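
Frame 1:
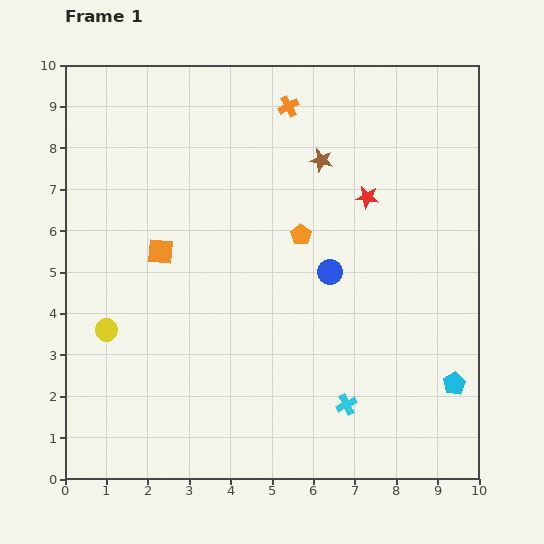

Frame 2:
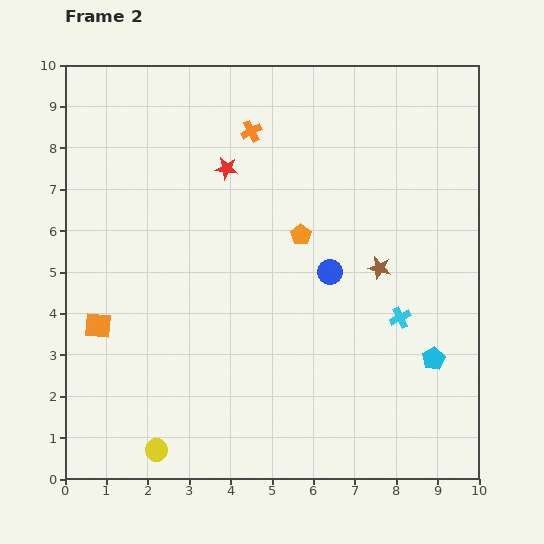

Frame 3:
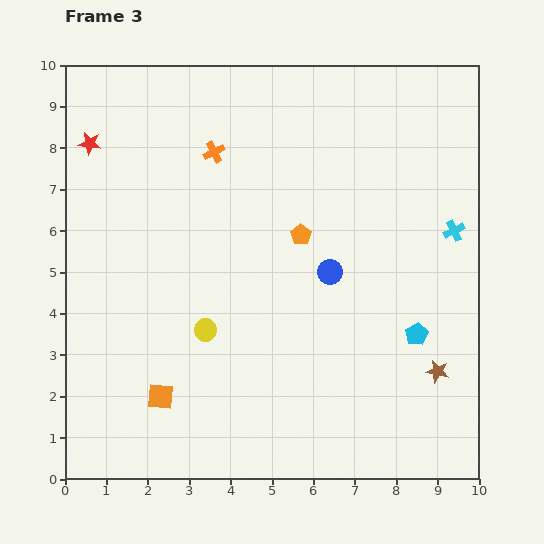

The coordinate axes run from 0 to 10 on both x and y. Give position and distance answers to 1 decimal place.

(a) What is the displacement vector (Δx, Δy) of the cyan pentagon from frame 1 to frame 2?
(-0.5, 0.6)

The cyan pentagon was at (9.4, 2.3) in frame 1 and (8.9, 2.9) in frame 2.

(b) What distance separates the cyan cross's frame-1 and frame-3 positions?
4.9

The cyan cross moved from (6.8, 1.8) to (9.4, 6.0), a distance of √(2.6² + 4.2²) ≈ 4.9.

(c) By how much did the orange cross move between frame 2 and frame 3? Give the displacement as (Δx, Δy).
(-0.9, -0.5)

The orange cross was at (4.5, 8.4) in frame 2 and (3.6, 7.9) in frame 3.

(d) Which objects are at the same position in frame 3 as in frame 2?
the orange pentagon, the blue circle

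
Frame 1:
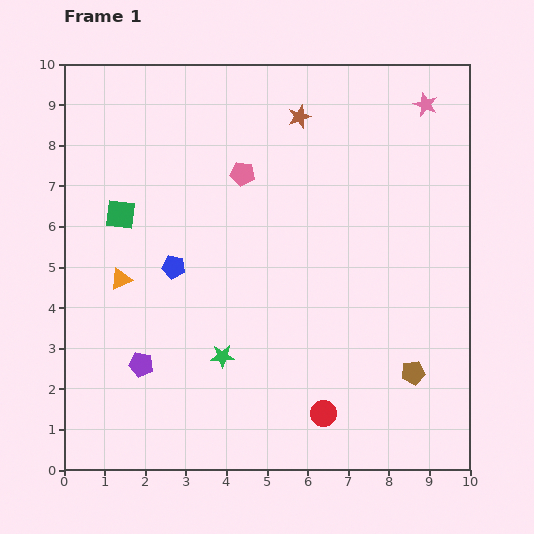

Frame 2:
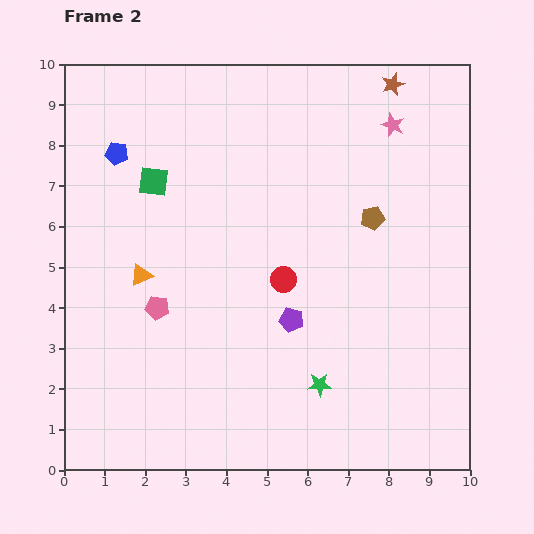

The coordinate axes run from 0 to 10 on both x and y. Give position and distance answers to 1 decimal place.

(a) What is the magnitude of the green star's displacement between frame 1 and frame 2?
2.5

The green star moved from (3.9, 2.8) to (6.3, 2.1), a distance of √(2.4² + 0.7²) ≈ 2.5.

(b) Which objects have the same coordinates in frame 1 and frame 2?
none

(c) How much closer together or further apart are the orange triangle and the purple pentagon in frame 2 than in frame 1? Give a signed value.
+1.7

Distance in frame 1: 2.2. Distance in frame 2: 3.9.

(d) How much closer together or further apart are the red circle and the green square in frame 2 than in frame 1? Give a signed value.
-3.0

Distance in frame 1: 7.0. Distance in frame 2: 4.0.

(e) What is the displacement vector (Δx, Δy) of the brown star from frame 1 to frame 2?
(2.3, 0.8)

The brown star was at (5.8, 8.7) in frame 1 and (8.1, 9.5) in frame 2.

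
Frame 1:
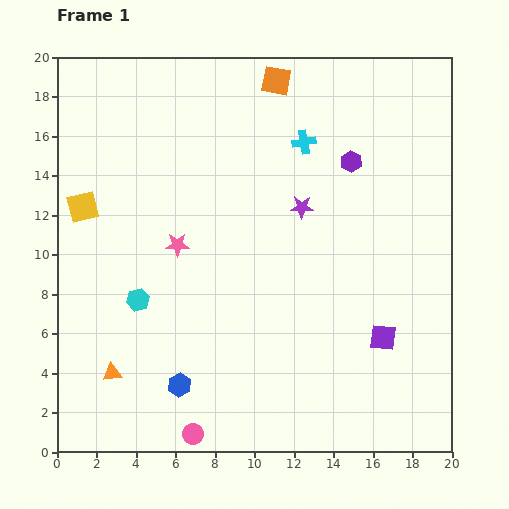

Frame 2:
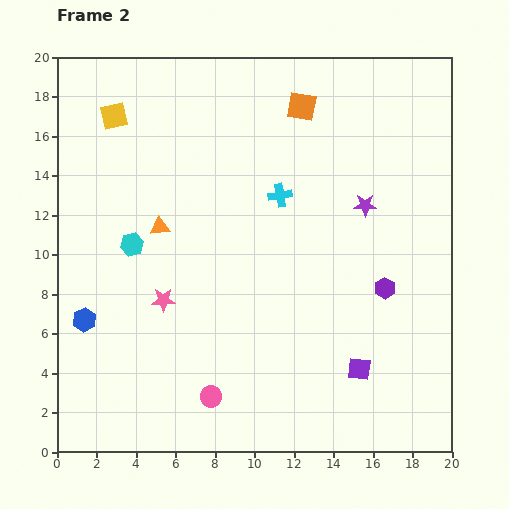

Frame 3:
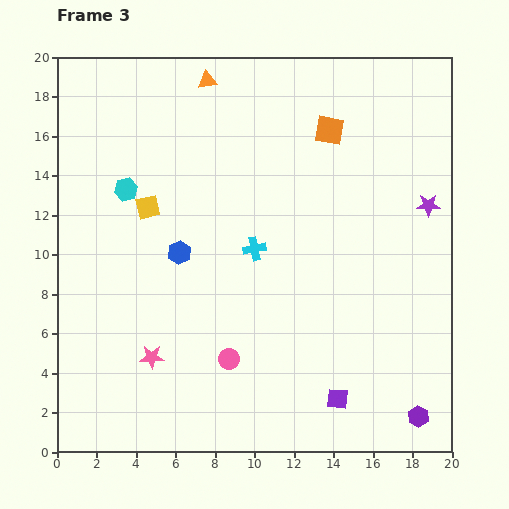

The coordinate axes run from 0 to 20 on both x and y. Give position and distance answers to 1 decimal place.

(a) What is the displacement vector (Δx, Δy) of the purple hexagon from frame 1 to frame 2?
(1.7, -6.4)

The purple hexagon was at (14.9, 14.7) in frame 1 and (16.6, 8.3) in frame 2.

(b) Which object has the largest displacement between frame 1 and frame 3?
the orange triangle

(moved 15.6; next 13.3)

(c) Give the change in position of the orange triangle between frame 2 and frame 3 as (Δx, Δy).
(2.4, 7.4)

The orange triangle was at (5.2, 11.4) in frame 2 and (7.6, 18.8) in frame 3.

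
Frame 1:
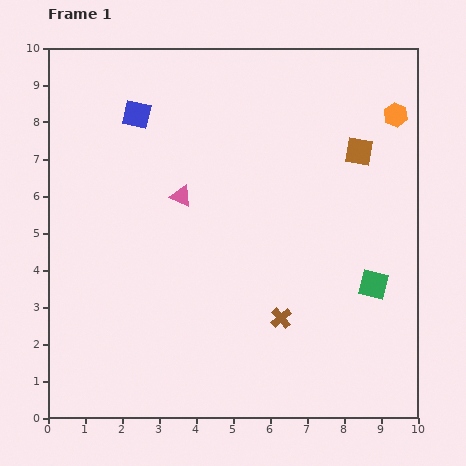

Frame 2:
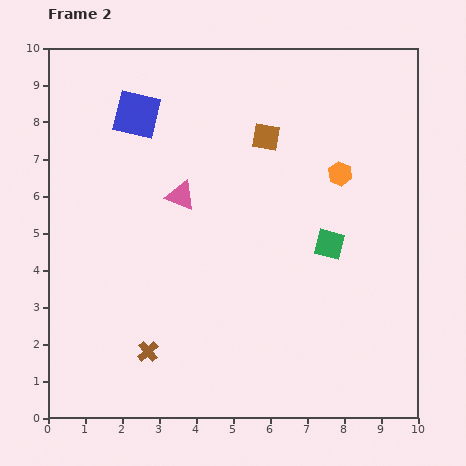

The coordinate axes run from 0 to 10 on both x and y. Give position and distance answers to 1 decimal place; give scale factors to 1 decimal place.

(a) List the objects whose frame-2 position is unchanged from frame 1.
the pink triangle, the blue square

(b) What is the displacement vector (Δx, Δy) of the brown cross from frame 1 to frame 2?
(-3.6, -0.9)

The brown cross was at (6.3, 2.7) in frame 1 and (2.7, 1.8) in frame 2.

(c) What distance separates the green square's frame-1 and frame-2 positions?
1.6

The green square moved from (8.8, 3.6) to (7.6, 4.7), a distance of √(1.2² + 1.1²) ≈ 1.6.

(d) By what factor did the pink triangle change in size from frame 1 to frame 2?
1.4×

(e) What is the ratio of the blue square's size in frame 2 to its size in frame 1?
1.7×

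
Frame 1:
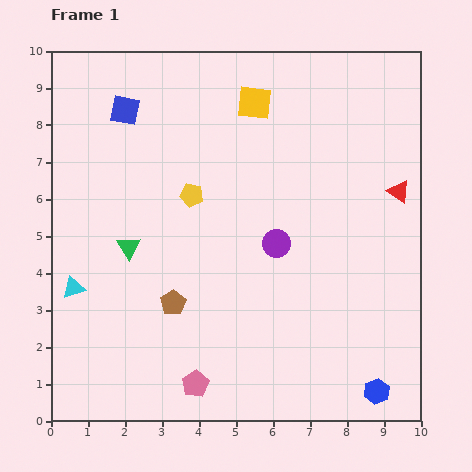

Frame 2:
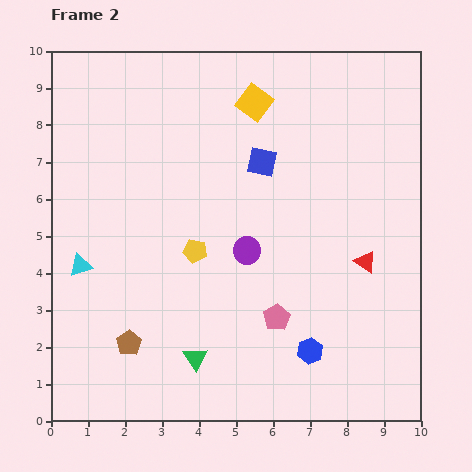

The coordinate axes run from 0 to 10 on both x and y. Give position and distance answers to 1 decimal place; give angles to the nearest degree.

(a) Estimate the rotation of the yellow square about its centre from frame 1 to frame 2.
30° clockwise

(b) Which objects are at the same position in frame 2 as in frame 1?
the yellow square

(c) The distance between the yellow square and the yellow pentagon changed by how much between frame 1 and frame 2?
+1.3

Distance in frame 1: 3.0. Distance in frame 2: 4.3.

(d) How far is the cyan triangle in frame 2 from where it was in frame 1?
0.6

The cyan triangle moved from (0.6, 3.6) to (0.8, 4.2), a distance of √(0.2² + 0.6²) ≈ 0.6.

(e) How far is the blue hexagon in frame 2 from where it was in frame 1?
2.1

The blue hexagon moved from (8.8, 0.8) to (7.0, 1.9), a distance of √(1.8² + 1.1²) ≈ 2.1.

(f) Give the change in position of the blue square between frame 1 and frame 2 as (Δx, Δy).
(3.7, -1.4)

The blue square was at (2.0, 8.4) in frame 1 and (5.7, 7.0) in frame 2.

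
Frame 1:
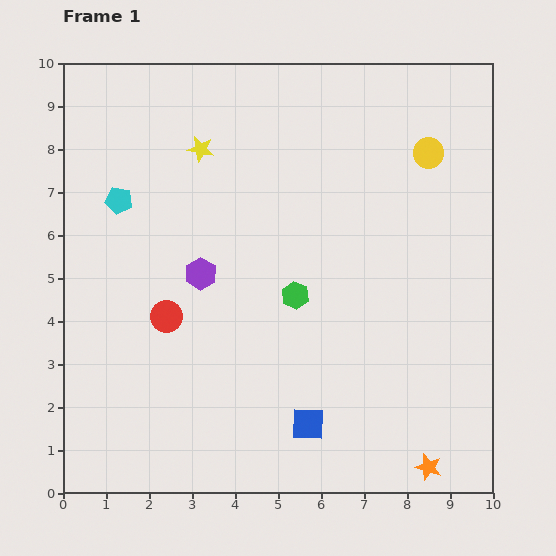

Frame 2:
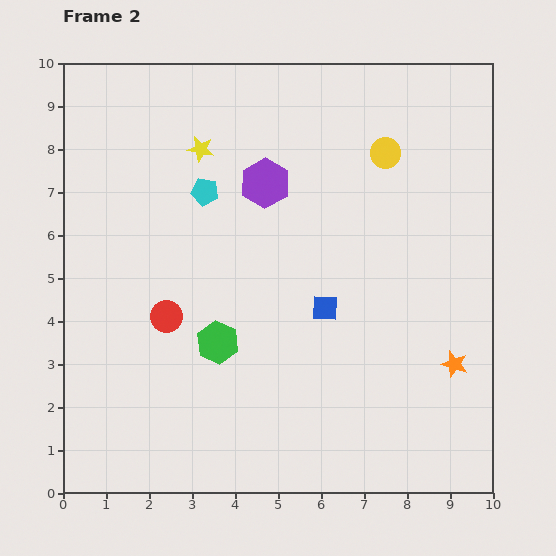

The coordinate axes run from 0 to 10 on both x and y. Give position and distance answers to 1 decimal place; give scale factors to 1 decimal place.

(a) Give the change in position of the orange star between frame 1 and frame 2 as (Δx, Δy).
(0.6, 2.4)

The orange star was at (8.5, 0.6) in frame 1 and (9.1, 3.0) in frame 2.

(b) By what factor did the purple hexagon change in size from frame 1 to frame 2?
1.5×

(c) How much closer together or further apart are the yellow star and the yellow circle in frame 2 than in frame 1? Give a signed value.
-1.0

Distance in frame 1: 5.3. Distance in frame 2: 4.3.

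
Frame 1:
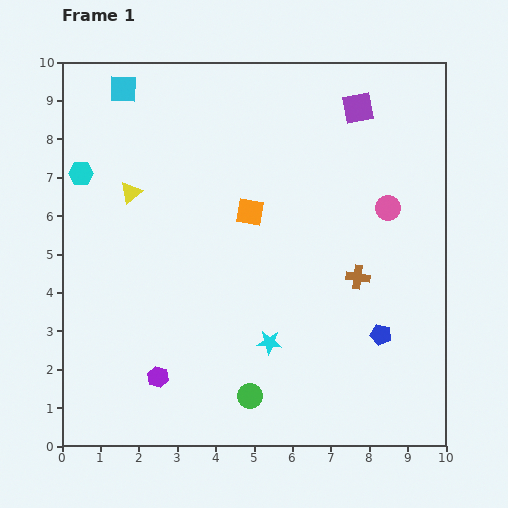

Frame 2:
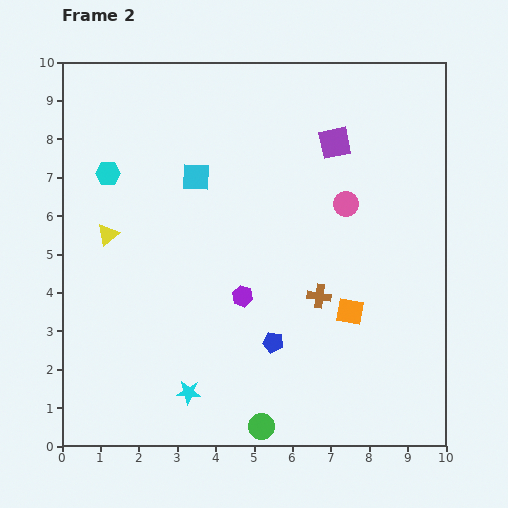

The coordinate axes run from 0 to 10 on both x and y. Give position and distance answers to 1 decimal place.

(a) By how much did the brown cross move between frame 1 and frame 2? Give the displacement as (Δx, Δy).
(-1.0, -0.5)

The brown cross was at (7.7, 4.4) in frame 1 and (6.7, 3.9) in frame 2.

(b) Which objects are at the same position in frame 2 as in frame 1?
none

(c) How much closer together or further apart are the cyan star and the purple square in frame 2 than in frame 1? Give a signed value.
+1.0

Distance in frame 1: 6.5. Distance in frame 2: 7.5.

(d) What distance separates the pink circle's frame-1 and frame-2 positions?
1.1

The pink circle moved from (8.5, 6.2) to (7.4, 6.3), a distance of √(1.1² + 0.1²) ≈ 1.1.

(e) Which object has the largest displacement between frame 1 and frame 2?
the orange square

(moved 3.7; next 3.0)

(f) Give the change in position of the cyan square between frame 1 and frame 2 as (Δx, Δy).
(1.9, -2.3)

The cyan square was at (1.6, 9.3) in frame 1 and (3.5, 7.0) in frame 2.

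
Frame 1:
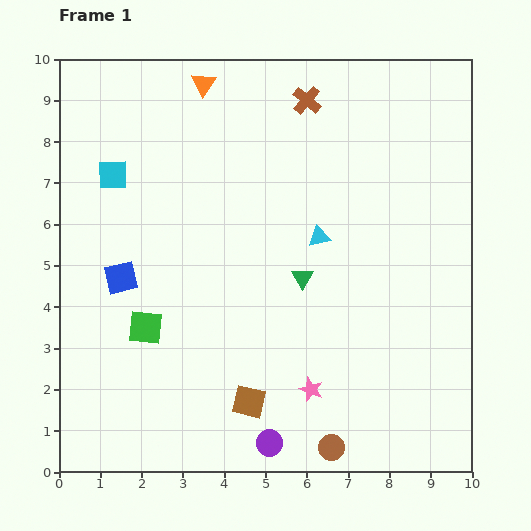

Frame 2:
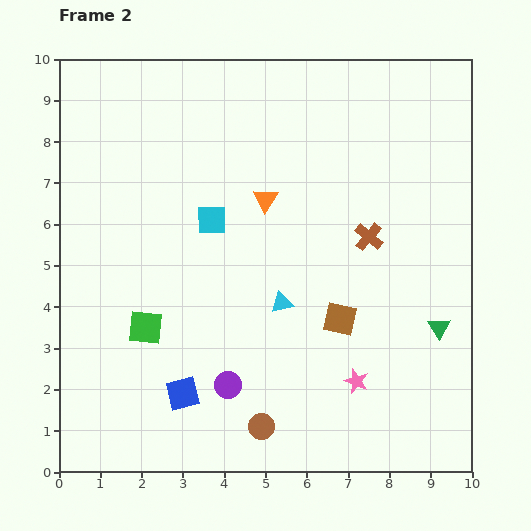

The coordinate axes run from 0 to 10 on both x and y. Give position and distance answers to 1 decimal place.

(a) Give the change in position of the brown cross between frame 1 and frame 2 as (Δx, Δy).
(1.5, -3.3)

The brown cross was at (6.0, 9.0) in frame 1 and (7.5, 5.7) in frame 2.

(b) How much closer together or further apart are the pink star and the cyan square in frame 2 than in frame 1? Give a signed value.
-1.9

Distance in frame 1: 7.1. Distance in frame 2: 5.2.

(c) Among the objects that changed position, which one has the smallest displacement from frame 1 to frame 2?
the pink star

(moved 1.1)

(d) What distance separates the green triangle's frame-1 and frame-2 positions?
3.5

The green triangle moved from (5.9, 4.7) to (9.2, 3.5), a distance of √(3.3² + 1.2²) ≈ 3.5.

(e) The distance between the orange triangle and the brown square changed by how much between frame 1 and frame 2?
-4.4

Distance in frame 1: 7.8. Distance in frame 2: 3.4.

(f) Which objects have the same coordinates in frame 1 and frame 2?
the green square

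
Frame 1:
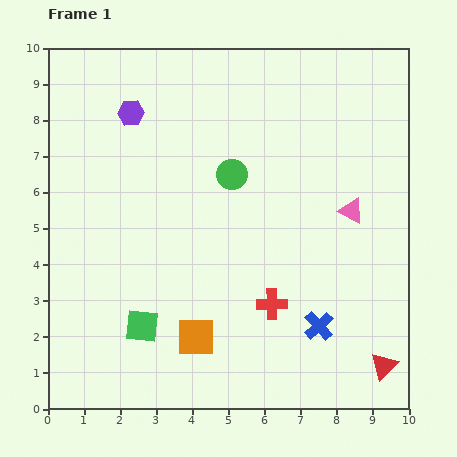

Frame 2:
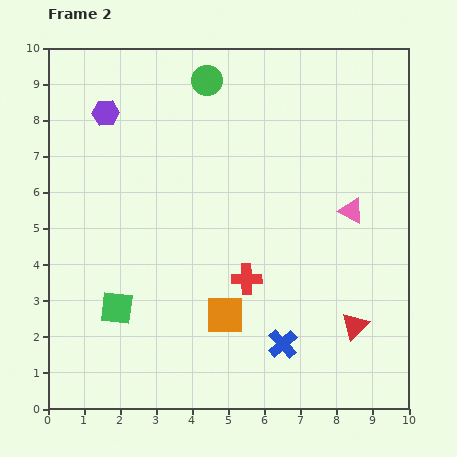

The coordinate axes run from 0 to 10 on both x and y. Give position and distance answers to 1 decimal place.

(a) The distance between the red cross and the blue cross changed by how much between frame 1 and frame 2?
+0.7

Distance in frame 1: 1.4. Distance in frame 2: 2.1.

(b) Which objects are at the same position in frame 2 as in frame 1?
the pink triangle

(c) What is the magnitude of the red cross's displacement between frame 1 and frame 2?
1.0

The red cross moved from (6.2, 2.9) to (5.5, 3.6), a distance of √(0.7² + 0.7²) ≈ 1.0.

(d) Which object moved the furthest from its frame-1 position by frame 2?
the green circle

(moved 2.7; next 1.4)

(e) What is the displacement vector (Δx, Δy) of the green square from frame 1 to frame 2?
(-0.7, 0.5)

The green square was at (2.6, 2.3) in frame 1 and (1.9, 2.8) in frame 2.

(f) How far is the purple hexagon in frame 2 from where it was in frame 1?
0.7

The purple hexagon moved from (2.3, 8.2) to (1.6, 8.2), a distance of √(0.7² + 0.0²) ≈ 0.7.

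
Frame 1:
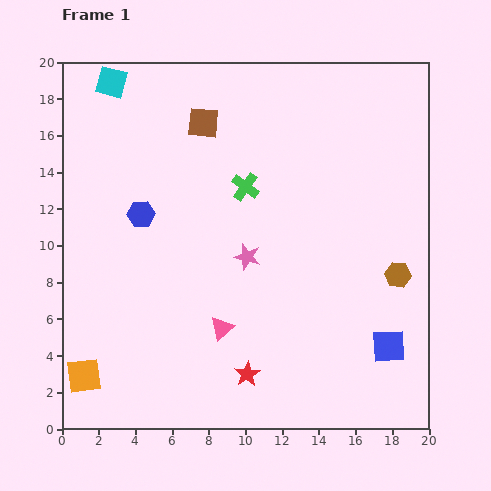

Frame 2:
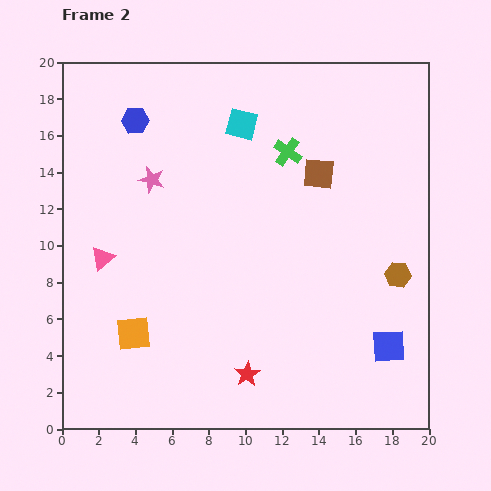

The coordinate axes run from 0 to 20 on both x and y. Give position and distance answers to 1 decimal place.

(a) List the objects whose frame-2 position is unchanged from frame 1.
the red star, the blue square, the brown hexagon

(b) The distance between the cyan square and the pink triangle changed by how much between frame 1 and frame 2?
-4.2

Distance in frame 1: 14.7. Distance in frame 2: 10.5.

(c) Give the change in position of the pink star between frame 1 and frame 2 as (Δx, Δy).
(-5.2, 4.2)

The pink star was at (10.1, 9.4) in frame 1 and (4.9, 13.6) in frame 2.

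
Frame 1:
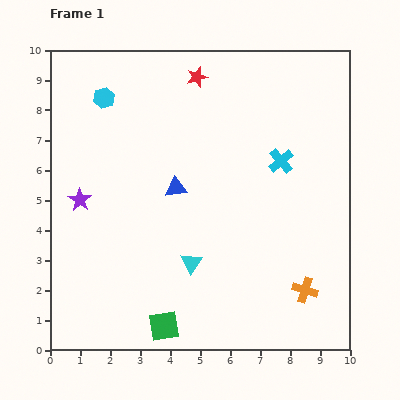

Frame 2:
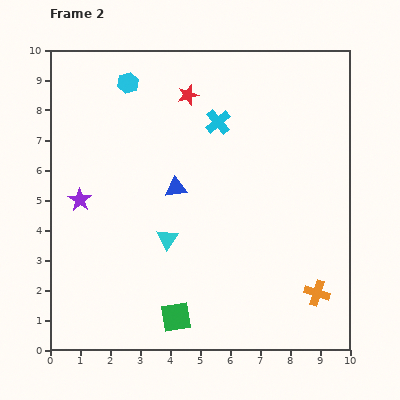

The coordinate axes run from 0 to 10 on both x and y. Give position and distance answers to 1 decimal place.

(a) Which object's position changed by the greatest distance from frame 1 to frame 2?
the cyan cross

(moved 2.5; next 1.1)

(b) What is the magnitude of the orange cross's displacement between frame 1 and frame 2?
0.4

The orange cross moved from (8.5, 2.0) to (8.9, 1.9), a distance of √(0.4² + 0.1²) ≈ 0.4.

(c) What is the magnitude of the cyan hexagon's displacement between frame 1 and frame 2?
0.9

The cyan hexagon moved from (1.8, 8.4) to (2.6, 8.9), a distance of √(0.8² + 0.5²) ≈ 0.9.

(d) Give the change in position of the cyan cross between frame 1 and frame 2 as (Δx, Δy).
(-2.1, 1.3)

The cyan cross was at (7.7, 6.3) in frame 1 and (5.6, 7.6) in frame 2.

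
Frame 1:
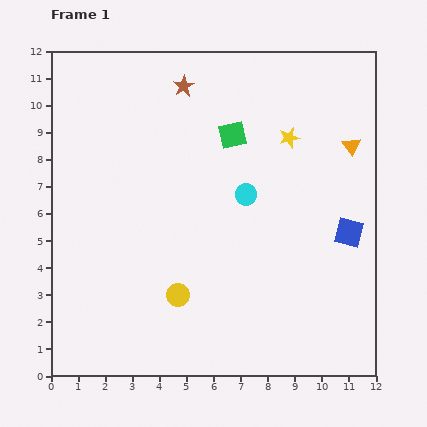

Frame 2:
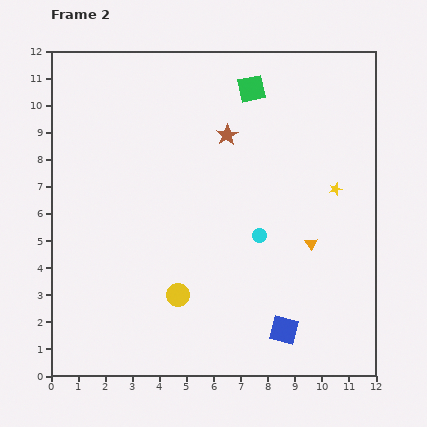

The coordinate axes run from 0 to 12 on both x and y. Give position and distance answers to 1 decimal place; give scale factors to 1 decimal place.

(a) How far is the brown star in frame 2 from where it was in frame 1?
2.4

The brown star moved from (4.9, 10.7) to (6.5, 8.9), a distance of √(1.6² + 1.8²) ≈ 2.4.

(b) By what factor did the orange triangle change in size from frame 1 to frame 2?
0.7×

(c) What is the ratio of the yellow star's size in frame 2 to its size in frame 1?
0.6×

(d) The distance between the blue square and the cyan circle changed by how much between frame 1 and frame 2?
-0.4

Distance in frame 1: 4.0. Distance in frame 2: 3.6.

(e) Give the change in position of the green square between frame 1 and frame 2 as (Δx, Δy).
(0.7, 1.7)

The green square was at (6.7, 8.9) in frame 1 and (7.4, 10.6) in frame 2.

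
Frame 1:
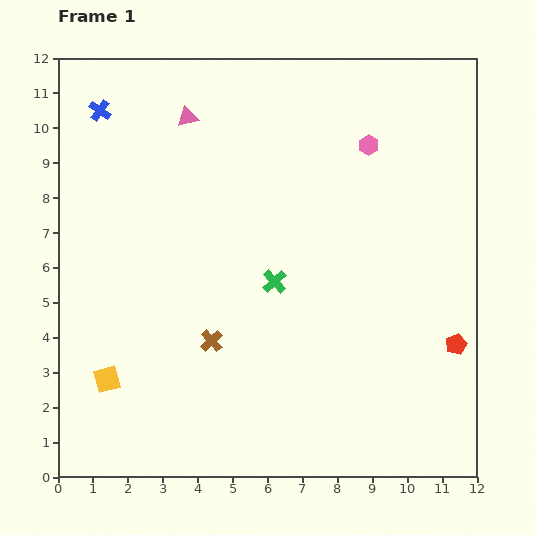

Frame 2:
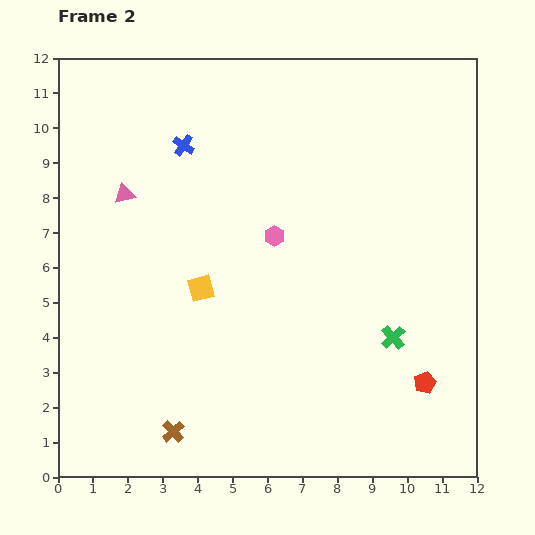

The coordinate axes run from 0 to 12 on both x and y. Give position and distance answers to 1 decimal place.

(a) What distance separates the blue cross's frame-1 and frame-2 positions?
2.6

The blue cross moved from (1.2, 10.5) to (3.6, 9.5), a distance of √(2.4² + 1.0²) ≈ 2.6.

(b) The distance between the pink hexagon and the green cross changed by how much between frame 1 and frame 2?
-0.2

Distance in frame 1: 4.7. Distance in frame 2: 4.5.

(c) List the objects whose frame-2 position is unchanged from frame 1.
none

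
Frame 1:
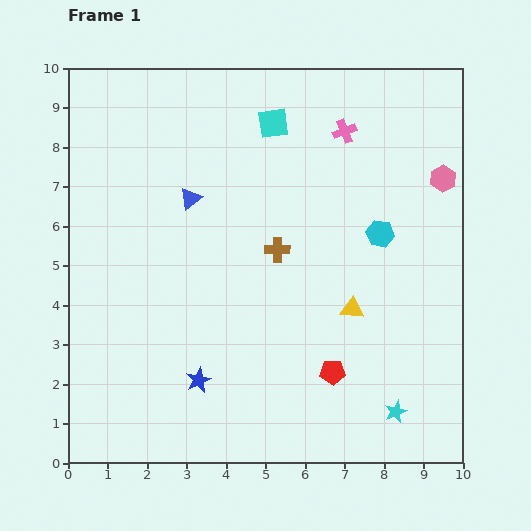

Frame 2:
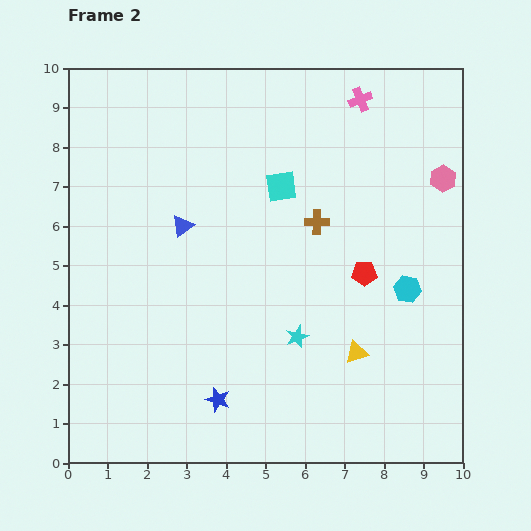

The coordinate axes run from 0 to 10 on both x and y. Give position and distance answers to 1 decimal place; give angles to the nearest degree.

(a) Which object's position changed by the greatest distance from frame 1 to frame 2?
the cyan star

(moved 3.1; next 2.6)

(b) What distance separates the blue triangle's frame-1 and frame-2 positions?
0.7

The blue triangle moved from (3.1, 6.7) to (2.9, 6.0), a distance of √(0.2² + 0.7²) ≈ 0.7.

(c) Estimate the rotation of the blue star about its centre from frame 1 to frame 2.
29° counter-clockwise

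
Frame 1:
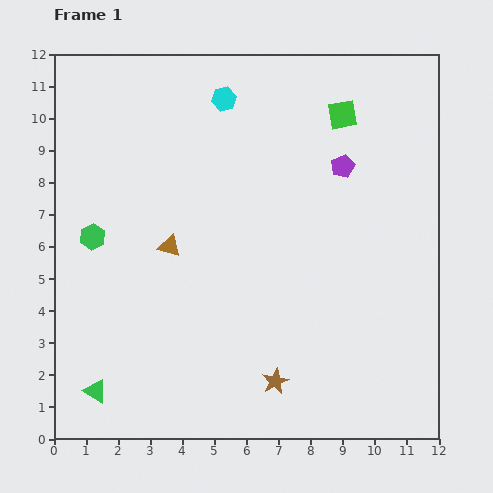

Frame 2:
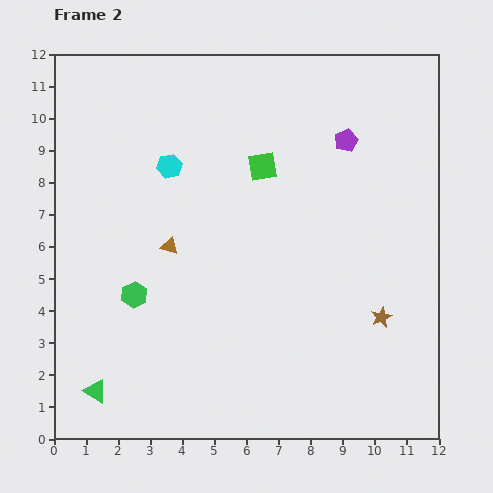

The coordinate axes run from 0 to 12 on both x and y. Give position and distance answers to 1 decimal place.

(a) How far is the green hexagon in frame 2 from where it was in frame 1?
2.2

The green hexagon moved from (1.2, 6.3) to (2.5, 4.5), a distance of √(1.3² + 1.8²) ≈ 2.2.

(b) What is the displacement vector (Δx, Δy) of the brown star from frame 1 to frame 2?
(3.3, 2.0)

The brown star was at (6.9, 1.8) in frame 1 and (10.2, 3.8) in frame 2.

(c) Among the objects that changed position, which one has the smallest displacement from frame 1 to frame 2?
the purple pentagon

(moved 0.8)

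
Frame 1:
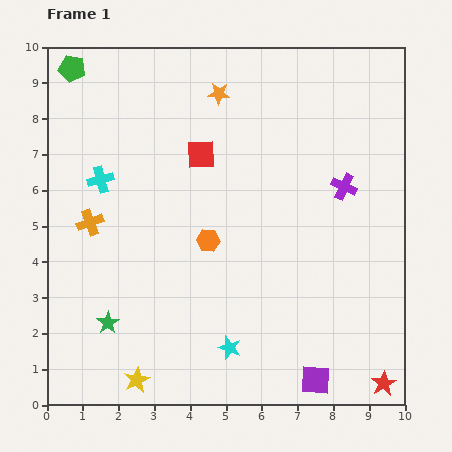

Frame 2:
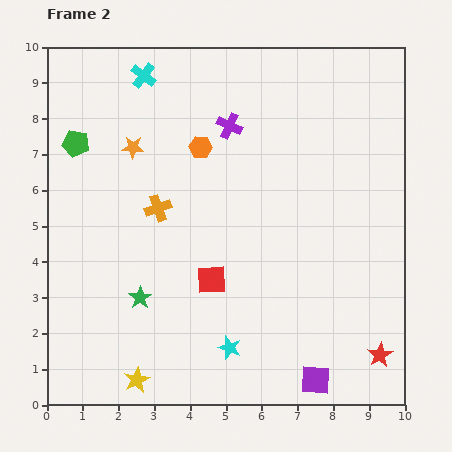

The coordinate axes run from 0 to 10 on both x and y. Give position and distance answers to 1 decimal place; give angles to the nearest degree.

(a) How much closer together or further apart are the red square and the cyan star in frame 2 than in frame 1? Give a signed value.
-3.5

Distance in frame 1: 5.5. Distance in frame 2: 2.0.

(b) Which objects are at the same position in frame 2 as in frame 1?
the cyan star, the purple square, the yellow star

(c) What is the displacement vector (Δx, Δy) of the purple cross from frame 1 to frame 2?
(-3.2, 1.7)

The purple cross was at (8.3, 6.1) in frame 1 and (5.1, 7.8) in frame 2.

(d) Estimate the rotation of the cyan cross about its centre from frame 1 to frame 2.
38° counter-clockwise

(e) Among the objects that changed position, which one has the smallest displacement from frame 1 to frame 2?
the red star

(moved 0.8)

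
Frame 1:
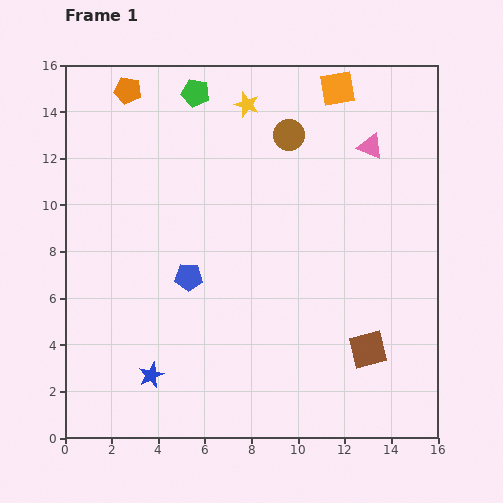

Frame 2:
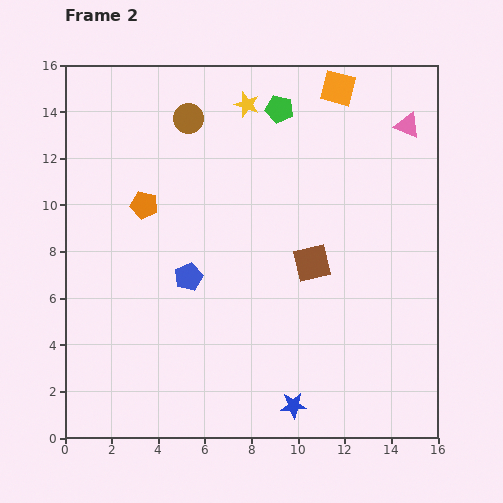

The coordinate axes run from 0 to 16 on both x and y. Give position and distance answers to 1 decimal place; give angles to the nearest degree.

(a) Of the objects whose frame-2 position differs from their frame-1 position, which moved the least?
the pink triangle

(moved 1.8)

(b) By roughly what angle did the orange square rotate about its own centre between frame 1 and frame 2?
23° clockwise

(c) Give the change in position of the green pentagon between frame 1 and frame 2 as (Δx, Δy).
(3.6, -0.7)

The green pentagon was at (5.6, 14.8) in frame 1 and (9.2, 14.1) in frame 2.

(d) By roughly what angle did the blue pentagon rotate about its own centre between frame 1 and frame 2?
26° counter-clockwise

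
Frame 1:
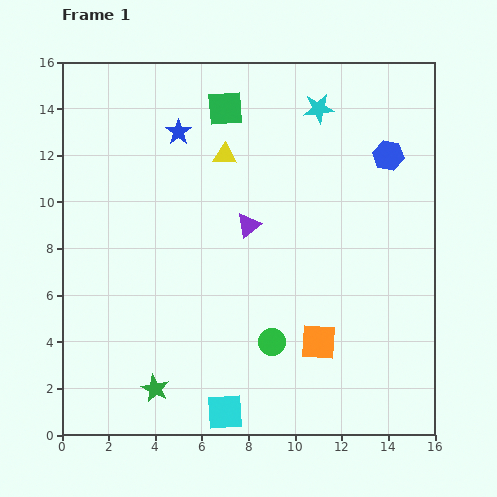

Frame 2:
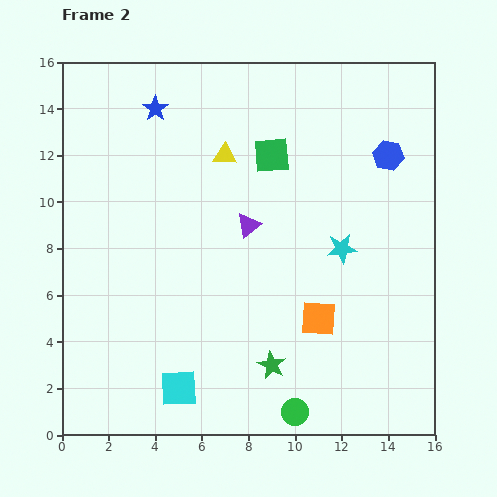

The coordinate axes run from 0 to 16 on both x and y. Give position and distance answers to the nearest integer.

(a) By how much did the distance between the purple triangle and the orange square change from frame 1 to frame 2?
-1

Distance in frame 1: 6. Distance in frame 2: 5.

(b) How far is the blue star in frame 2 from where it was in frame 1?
1

The blue star moved from (5, 13) to (4, 14), a distance of √(1² + 1²) ≈ 1.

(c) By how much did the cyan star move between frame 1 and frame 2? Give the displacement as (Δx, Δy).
(1, -6)

The cyan star was at (11, 14) in frame 1 and (12, 8) in frame 2.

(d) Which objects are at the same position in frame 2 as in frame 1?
the yellow triangle, the purple triangle, the blue hexagon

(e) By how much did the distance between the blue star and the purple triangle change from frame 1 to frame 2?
+1

Distance in frame 1: 5. Distance in frame 2: 6.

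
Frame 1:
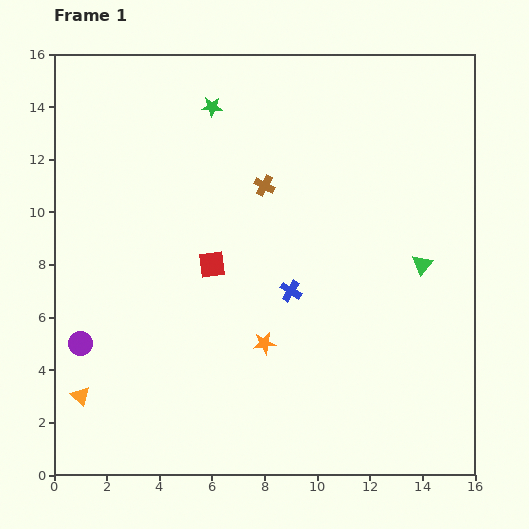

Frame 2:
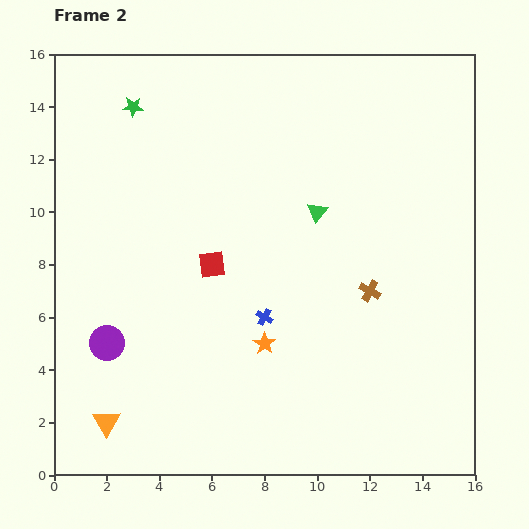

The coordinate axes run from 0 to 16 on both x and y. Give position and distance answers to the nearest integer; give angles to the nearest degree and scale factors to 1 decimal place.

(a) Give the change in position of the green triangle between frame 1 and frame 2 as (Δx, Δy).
(-4, 2)

The green triangle was at (14, 8) in frame 1 and (10, 10) in frame 2.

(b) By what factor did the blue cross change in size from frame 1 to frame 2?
0.8×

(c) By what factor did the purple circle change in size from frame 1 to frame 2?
1.5×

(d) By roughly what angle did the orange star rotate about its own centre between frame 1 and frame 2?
29° counter-clockwise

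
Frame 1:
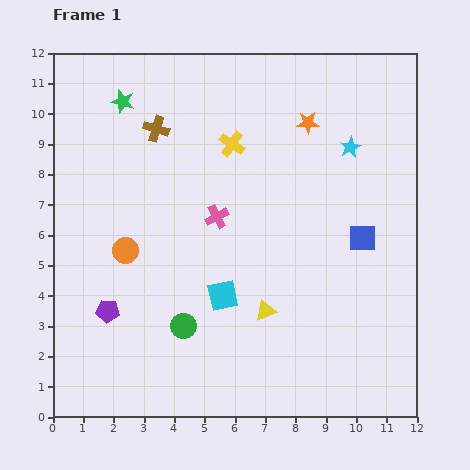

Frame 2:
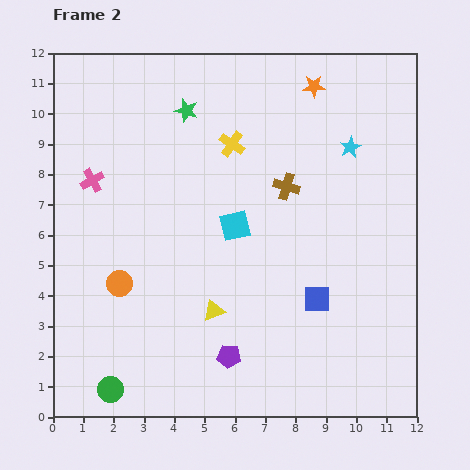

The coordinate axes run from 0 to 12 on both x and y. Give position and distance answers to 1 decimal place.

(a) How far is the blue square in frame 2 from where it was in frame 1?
2.5

The blue square moved from (10.2, 5.9) to (8.7, 3.9), a distance of √(1.5² + 2.0²) ≈ 2.5.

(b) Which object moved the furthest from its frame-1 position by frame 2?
the brown cross

(moved 4.7; next 4.3)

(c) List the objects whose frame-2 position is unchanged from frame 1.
the cyan star, the yellow cross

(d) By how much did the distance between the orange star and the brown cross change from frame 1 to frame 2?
-1.6

Distance in frame 1: 5.0. Distance in frame 2: 3.4.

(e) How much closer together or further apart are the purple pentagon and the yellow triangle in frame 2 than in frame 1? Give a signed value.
-3.6

Distance in frame 1: 5.2. Distance in frame 2: 1.6.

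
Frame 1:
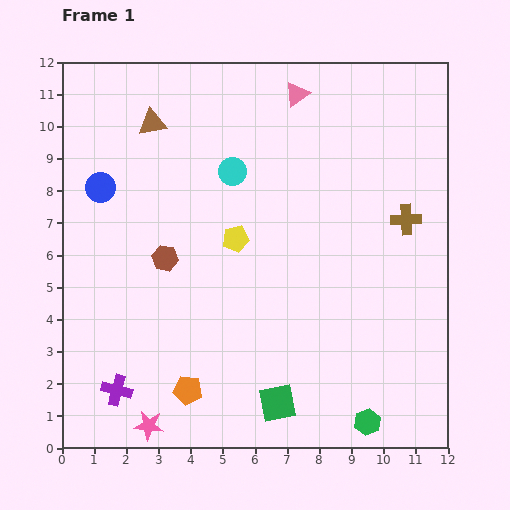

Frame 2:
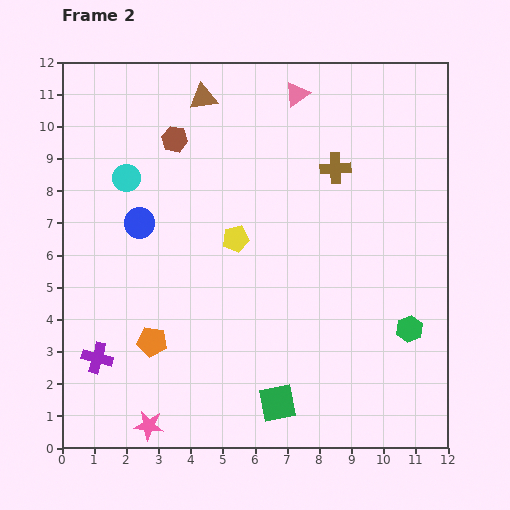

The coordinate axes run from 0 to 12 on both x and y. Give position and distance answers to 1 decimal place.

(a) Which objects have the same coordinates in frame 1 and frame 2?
the pink star, the yellow pentagon, the pink triangle, the green square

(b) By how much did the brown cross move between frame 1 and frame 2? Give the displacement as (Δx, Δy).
(-2.2, 1.6)

The brown cross was at (10.7, 7.1) in frame 1 and (8.5, 8.7) in frame 2.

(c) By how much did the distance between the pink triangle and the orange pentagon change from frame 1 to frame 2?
-0.9

Distance in frame 1: 9.8. Distance in frame 2: 8.9.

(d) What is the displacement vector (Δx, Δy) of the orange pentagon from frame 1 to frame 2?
(-1.1, 1.5)

The orange pentagon was at (3.9, 1.8) in frame 1 and (2.8, 3.3) in frame 2.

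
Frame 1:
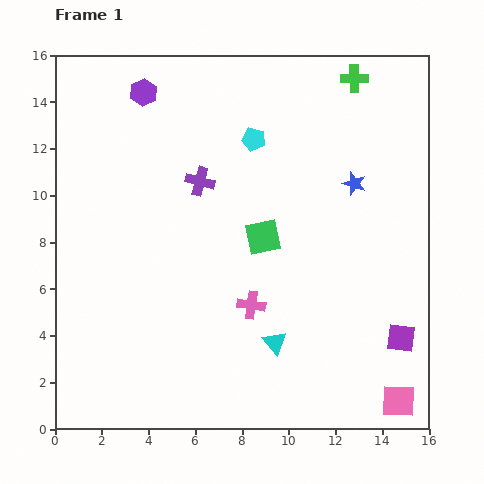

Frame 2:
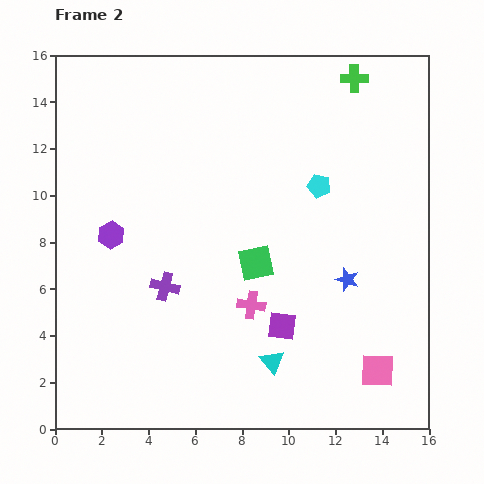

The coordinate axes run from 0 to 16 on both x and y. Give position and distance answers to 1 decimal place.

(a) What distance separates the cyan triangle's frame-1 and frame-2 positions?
0.8

The cyan triangle moved from (9.4, 3.7) to (9.3, 2.9), a distance of √(0.1² + 0.8²) ≈ 0.8.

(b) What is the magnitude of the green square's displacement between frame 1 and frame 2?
1.1

The green square moved from (8.9, 8.2) to (8.6, 7.1), a distance of √(0.3² + 1.1²) ≈ 1.1.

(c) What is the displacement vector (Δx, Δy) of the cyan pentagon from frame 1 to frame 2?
(2.8, -2.0)

The cyan pentagon was at (8.5, 12.4) in frame 1 and (11.3, 10.4) in frame 2.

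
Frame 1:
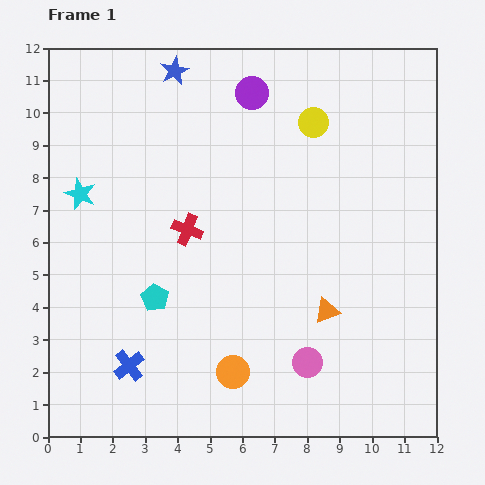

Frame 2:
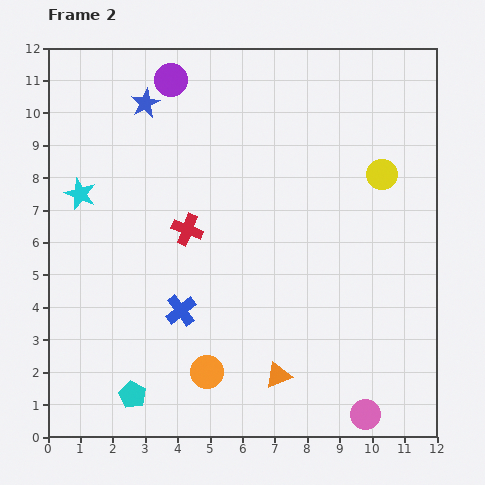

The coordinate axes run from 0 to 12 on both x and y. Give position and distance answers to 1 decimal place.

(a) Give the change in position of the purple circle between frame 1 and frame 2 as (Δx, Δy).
(-2.5, 0.4)

The purple circle was at (6.3, 10.6) in frame 1 and (3.8, 11.0) in frame 2.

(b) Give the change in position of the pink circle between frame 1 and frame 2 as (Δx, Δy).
(1.8, -1.6)

The pink circle was at (8.0, 2.3) in frame 1 and (9.8, 0.7) in frame 2.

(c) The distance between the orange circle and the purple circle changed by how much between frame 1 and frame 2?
+0.5

Distance in frame 1: 8.6. Distance in frame 2: 9.1.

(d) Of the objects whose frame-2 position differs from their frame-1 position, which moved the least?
the orange circle

(moved 0.8)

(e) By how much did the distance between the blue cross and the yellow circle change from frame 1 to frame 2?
-1.9

Distance in frame 1: 9.4. Distance in frame 2: 7.5.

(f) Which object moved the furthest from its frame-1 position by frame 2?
the cyan pentagon

(moved 3.1; next 2.6)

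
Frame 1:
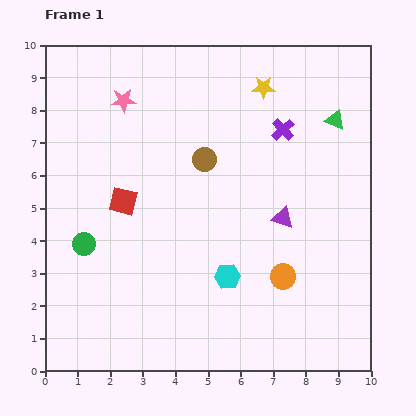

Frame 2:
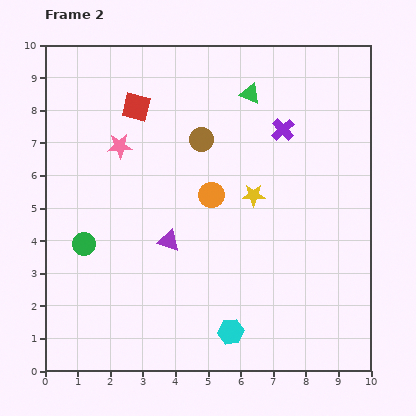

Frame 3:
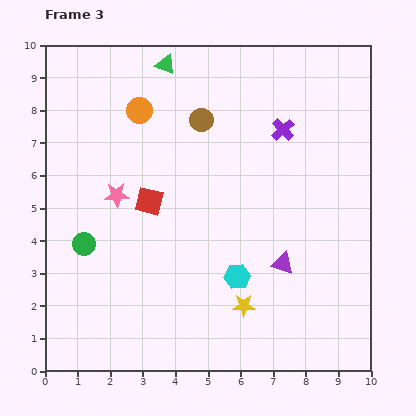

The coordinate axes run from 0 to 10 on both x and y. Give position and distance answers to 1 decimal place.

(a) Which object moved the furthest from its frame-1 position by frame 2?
the purple triangle

(moved 3.6; next 3.3)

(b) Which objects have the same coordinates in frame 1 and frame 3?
the purple cross, the green circle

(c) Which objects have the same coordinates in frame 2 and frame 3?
the purple cross, the green circle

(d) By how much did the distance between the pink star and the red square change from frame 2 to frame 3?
-0.3

Distance in frame 2: 1.3. Distance in frame 3: 1.0.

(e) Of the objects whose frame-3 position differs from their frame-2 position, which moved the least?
the brown circle

(moved 0.6)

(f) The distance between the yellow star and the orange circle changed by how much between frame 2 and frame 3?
+5.5

Distance in frame 2: 1.3. Distance in frame 3: 6.8.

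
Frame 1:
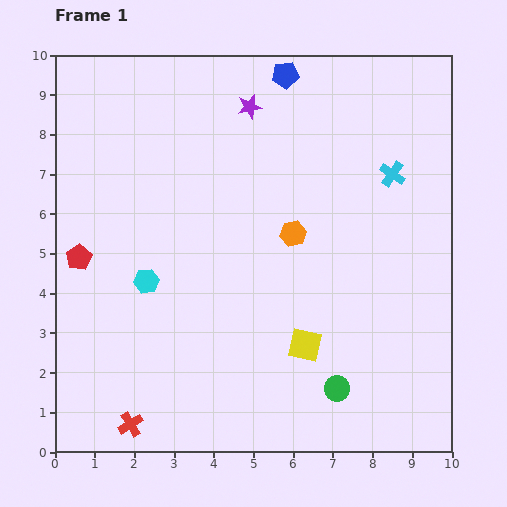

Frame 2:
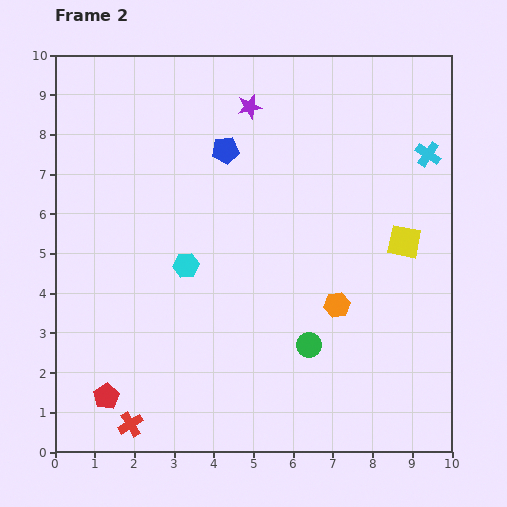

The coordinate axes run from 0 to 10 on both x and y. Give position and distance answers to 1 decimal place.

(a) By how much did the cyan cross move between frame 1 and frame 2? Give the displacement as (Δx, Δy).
(0.9, 0.5)

The cyan cross was at (8.5, 7.0) in frame 1 and (9.4, 7.5) in frame 2.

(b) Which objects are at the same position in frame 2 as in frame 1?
the purple star, the red cross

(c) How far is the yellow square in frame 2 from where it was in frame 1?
3.6

The yellow square moved from (6.3, 2.7) to (8.8, 5.3), a distance of √(2.5² + 2.6²) ≈ 3.6.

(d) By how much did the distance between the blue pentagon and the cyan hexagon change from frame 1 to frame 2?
-3.2

Distance in frame 1: 6.3. Distance in frame 2: 3.1.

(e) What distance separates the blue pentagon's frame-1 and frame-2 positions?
2.4

The blue pentagon moved from (5.8, 9.5) to (4.3, 7.6), a distance of √(1.5² + 1.9²) ≈ 2.4.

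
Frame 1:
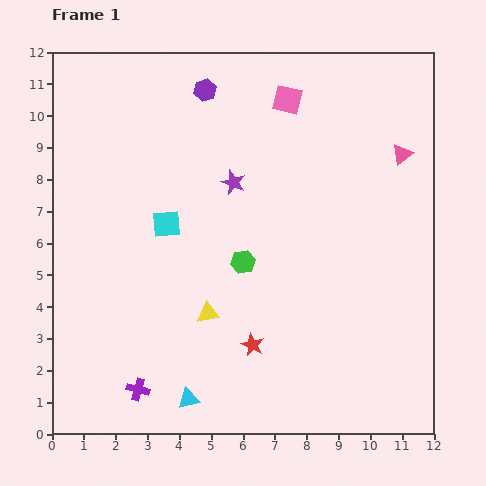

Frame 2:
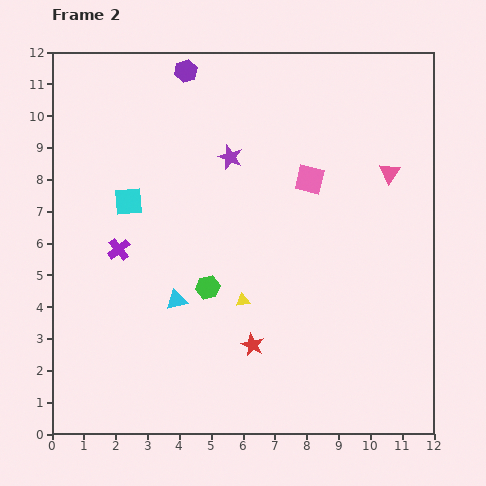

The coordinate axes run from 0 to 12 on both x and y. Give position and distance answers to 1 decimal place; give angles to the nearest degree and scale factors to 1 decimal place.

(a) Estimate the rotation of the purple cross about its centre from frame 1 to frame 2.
36° clockwise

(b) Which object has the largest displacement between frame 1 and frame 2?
the purple cross

(moved 4.4; next 3.1)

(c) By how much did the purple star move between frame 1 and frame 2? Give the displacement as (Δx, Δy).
(-0.1, 0.8)

The purple star was at (5.7, 7.9) in frame 1 and (5.6, 8.7) in frame 2.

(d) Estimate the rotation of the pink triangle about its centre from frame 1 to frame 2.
17° counter-clockwise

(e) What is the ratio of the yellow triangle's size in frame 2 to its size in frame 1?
0.6×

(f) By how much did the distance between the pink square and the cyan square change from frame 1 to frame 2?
+0.3

Distance in frame 1: 5.4. Distance in frame 2: 5.7.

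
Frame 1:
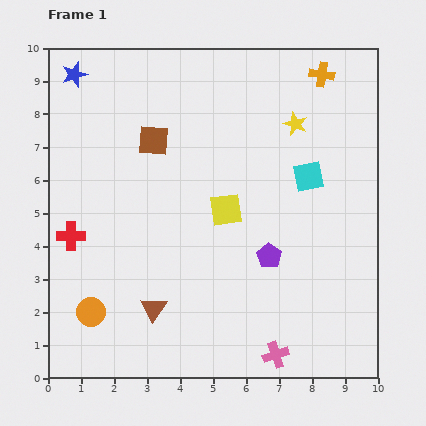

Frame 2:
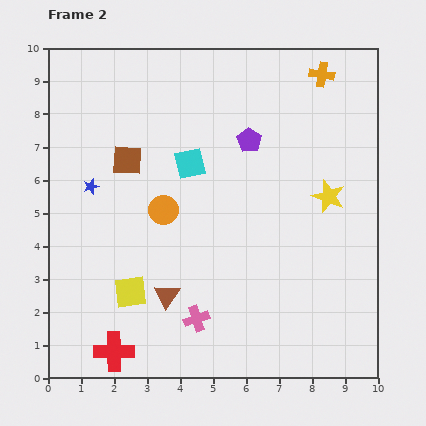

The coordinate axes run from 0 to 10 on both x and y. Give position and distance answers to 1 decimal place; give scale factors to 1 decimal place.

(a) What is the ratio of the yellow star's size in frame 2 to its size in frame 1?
1.4×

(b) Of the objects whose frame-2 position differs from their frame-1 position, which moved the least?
the brown triangle

(moved 0.6)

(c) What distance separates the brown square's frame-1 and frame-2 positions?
1.0

The brown square moved from (3.2, 7.2) to (2.4, 6.6), a distance of √(0.8² + 0.6²) ≈ 1.0.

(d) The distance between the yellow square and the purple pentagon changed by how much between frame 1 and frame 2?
+3.9

Distance in frame 1: 1.9. Distance in frame 2: 5.8.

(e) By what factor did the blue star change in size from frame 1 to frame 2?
0.6×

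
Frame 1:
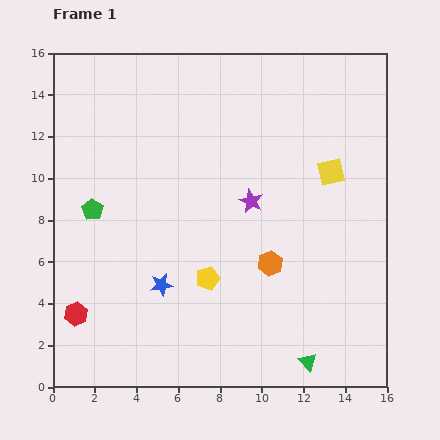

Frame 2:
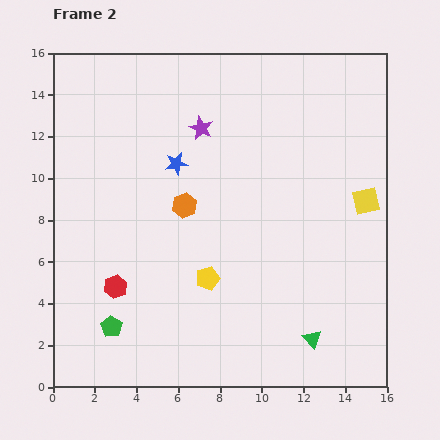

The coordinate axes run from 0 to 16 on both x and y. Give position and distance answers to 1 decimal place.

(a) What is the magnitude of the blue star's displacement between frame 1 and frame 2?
5.8

The blue star moved from (5.2, 4.9) to (5.9, 10.7), a distance of √(0.7² + 5.8²) ≈ 5.8.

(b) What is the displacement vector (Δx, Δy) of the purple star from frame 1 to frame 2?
(-2.4, 3.5)

The purple star was at (9.5, 8.9) in frame 1 and (7.1, 12.4) in frame 2.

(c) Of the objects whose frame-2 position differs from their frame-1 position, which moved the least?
the green triangle

(moved 1.1)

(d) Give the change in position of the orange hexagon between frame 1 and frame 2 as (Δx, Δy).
(-4.1, 2.8)

The orange hexagon was at (10.4, 5.9) in frame 1 and (6.3, 8.7) in frame 2.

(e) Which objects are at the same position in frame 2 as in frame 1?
the yellow pentagon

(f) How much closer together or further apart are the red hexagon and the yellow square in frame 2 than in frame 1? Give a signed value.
-1.3

Distance in frame 1: 14.0. Distance in frame 2: 12.7.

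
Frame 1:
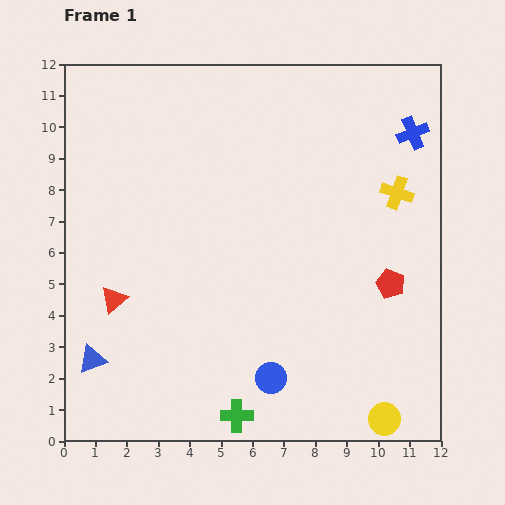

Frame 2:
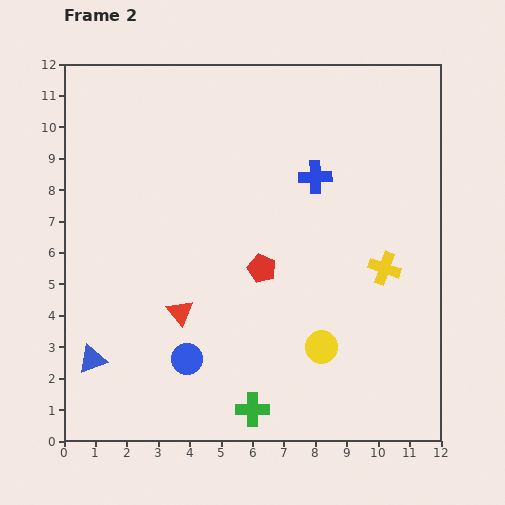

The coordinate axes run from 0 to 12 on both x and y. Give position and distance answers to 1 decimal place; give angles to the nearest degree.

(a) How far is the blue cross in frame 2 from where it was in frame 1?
3.4

The blue cross moved from (11.1, 9.8) to (8.0, 8.4), a distance of √(3.1² + 1.4²) ≈ 3.4.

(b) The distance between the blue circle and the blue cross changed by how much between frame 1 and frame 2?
-1.9

Distance in frame 1: 9.0. Distance in frame 2: 7.1.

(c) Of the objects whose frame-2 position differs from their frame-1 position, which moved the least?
the green cross

(moved 0.5)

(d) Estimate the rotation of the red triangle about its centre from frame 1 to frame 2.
30° counter-clockwise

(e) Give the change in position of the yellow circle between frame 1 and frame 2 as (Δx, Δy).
(-2.0, 2.3)

The yellow circle was at (10.2, 0.7) in frame 1 and (8.2, 3.0) in frame 2.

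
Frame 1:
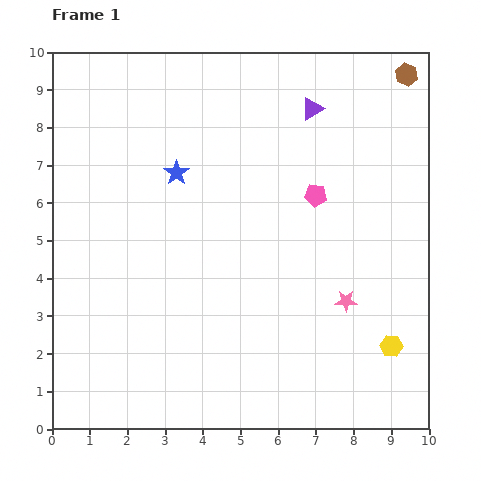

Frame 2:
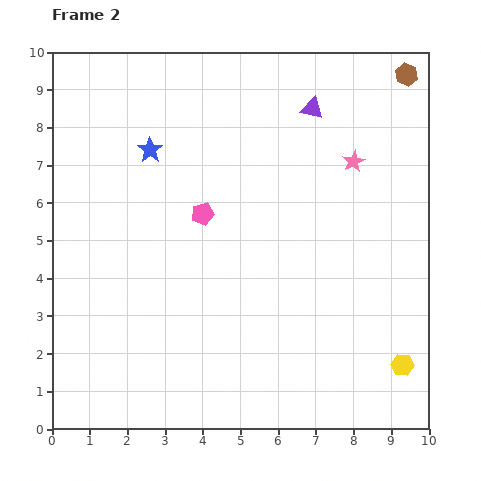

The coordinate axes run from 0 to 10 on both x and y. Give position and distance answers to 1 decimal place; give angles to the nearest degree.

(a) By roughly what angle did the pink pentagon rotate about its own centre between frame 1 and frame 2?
20° counter-clockwise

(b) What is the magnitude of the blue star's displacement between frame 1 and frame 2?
0.9

The blue star moved from (3.3, 6.8) to (2.6, 7.4), a distance of √(0.7² + 0.6²) ≈ 0.9.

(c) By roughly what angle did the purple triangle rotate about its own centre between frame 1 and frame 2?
45° clockwise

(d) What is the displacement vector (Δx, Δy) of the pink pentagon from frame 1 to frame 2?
(-3.0, -0.5)

The pink pentagon was at (7.0, 6.2) in frame 1 and (4.0, 5.7) in frame 2.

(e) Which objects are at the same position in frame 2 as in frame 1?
the purple triangle, the brown hexagon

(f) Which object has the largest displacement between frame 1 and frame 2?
the pink star

(moved 3.7; next 3.0)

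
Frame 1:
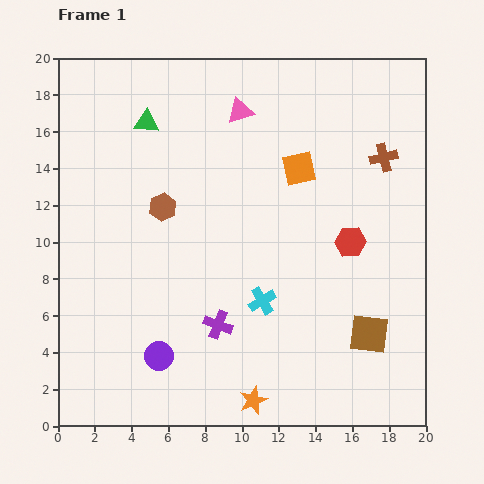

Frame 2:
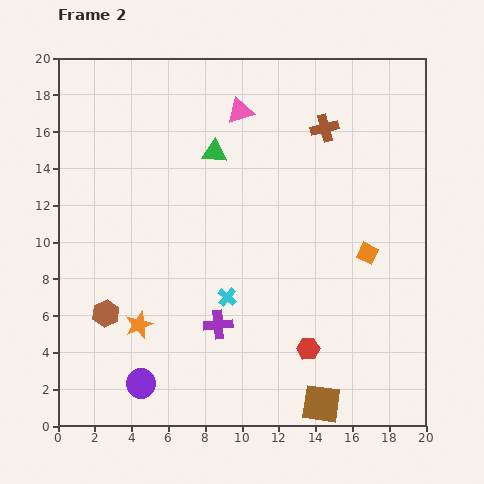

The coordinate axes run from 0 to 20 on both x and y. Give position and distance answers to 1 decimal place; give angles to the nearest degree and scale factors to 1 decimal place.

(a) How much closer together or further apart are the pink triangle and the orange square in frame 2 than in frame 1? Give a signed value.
+5.8

Distance in frame 1: 4.5. Distance in frame 2: 10.3.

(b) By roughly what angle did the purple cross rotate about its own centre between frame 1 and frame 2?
26° counter-clockwise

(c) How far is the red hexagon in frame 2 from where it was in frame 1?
6.2

The red hexagon moved from (15.9, 10.0) to (13.6, 4.2), a distance of √(2.3² + 5.8²) ≈ 6.2.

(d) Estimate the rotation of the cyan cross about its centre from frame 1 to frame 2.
20° counter-clockwise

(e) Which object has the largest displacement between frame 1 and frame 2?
the orange star

(moved 7.4; next 6.6)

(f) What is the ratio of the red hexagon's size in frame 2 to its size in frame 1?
0.7×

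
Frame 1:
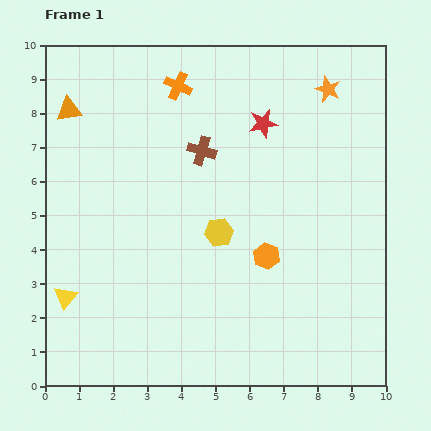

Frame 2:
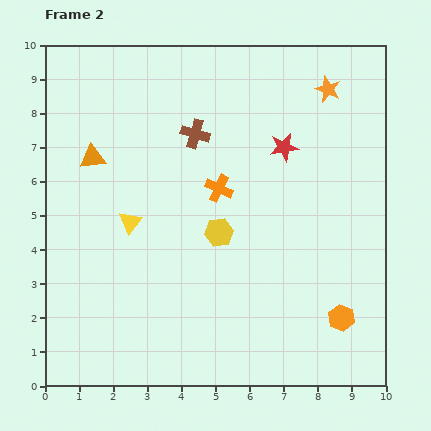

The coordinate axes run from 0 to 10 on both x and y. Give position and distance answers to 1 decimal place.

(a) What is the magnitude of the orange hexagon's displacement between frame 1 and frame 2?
2.8

The orange hexagon moved from (6.5, 3.8) to (8.7, 2.0), a distance of √(2.2² + 1.8²) ≈ 2.8.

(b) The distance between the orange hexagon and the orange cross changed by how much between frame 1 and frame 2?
-0.4

Distance in frame 1: 5.6. Distance in frame 2: 5.2.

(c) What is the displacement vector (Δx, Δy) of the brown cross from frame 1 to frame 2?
(-0.2, 0.5)

The brown cross was at (4.6, 6.9) in frame 1 and (4.4, 7.4) in frame 2.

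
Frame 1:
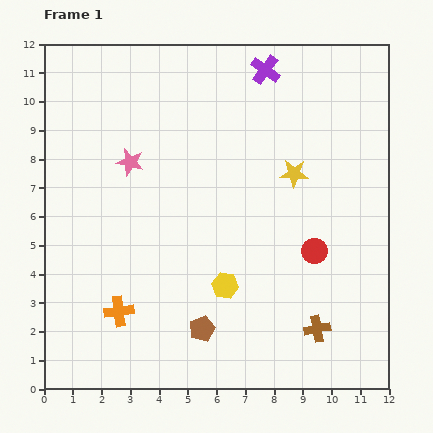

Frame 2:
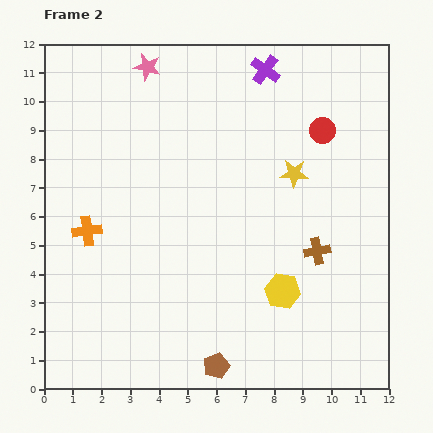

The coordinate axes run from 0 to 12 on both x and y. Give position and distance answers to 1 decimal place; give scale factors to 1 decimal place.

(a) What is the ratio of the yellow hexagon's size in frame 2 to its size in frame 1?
1.3×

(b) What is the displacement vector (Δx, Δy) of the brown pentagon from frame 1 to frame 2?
(0.5, -1.3)

The brown pentagon was at (5.5, 2.1) in frame 1 and (6.0, 0.8) in frame 2.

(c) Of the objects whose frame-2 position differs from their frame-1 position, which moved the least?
the brown pentagon

(moved 1.4)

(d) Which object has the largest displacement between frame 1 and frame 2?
the red circle

(moved 4.2; next 3.4)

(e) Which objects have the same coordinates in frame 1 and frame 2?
the yellow star, the purple cross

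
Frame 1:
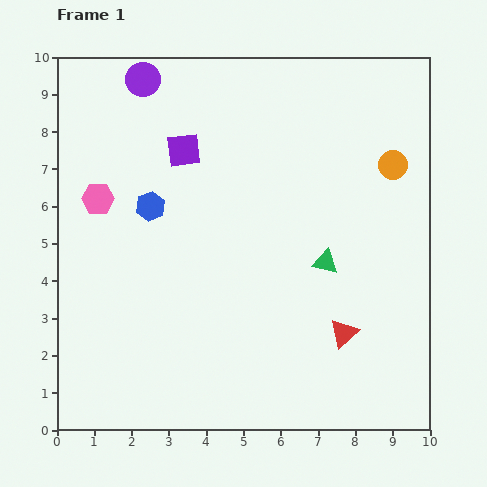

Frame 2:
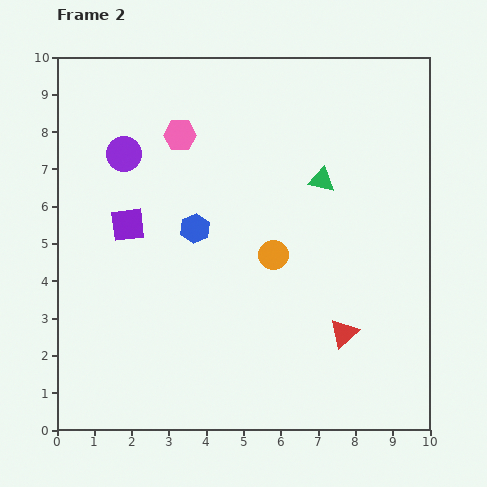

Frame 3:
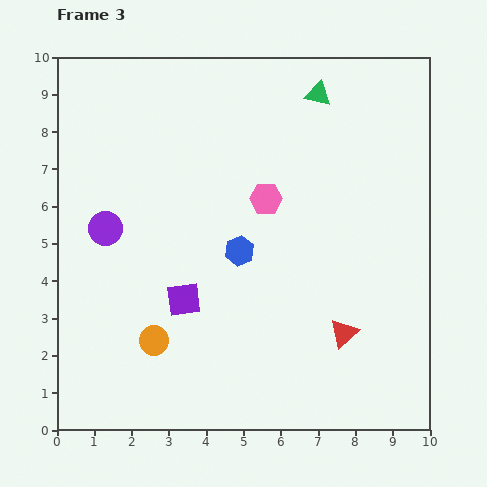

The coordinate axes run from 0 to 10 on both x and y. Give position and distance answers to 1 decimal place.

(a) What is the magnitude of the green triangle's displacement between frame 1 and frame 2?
2.2

The green triangle moved from (7.2, 4.5) to (7.1, 6.7), a distance of √(0.1² + 2.2²) ≈ 2.2.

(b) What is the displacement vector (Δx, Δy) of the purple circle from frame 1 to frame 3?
(-1.0, -4.0)

The purple circle was at (2.3, 9.4) in frame 1 and (1.3, 5.4) in frame 3.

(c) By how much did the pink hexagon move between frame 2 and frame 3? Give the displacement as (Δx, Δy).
(2.3, -1.7)

The pink hexagon was at (3.3, 7.9) in frame 2 and (5.6, 6.2) in frame 3.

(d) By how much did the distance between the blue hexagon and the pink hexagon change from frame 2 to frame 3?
-0.9

Distance in frame 2: 2.5. Distance in frame 3: 1.6.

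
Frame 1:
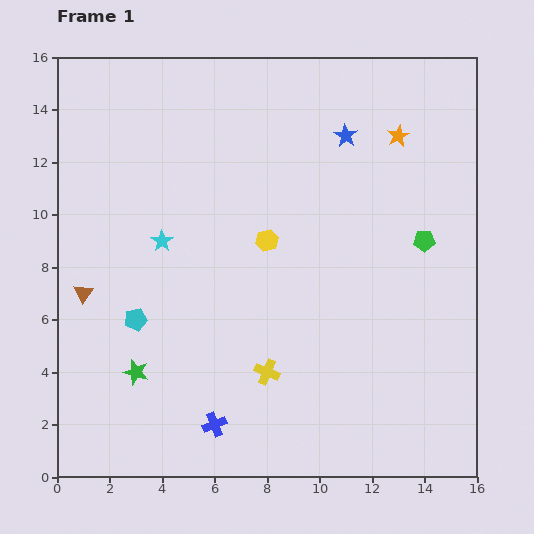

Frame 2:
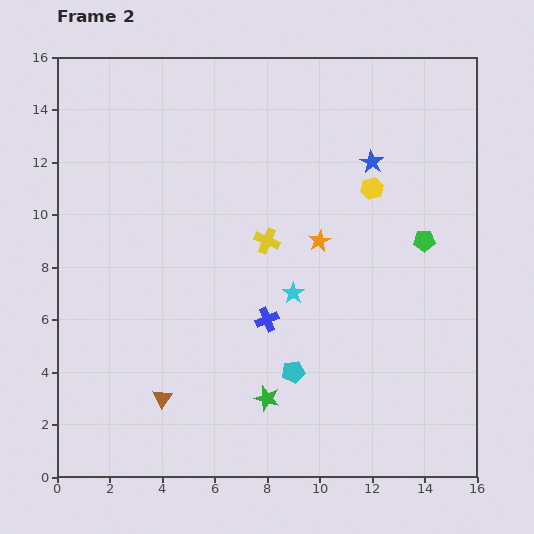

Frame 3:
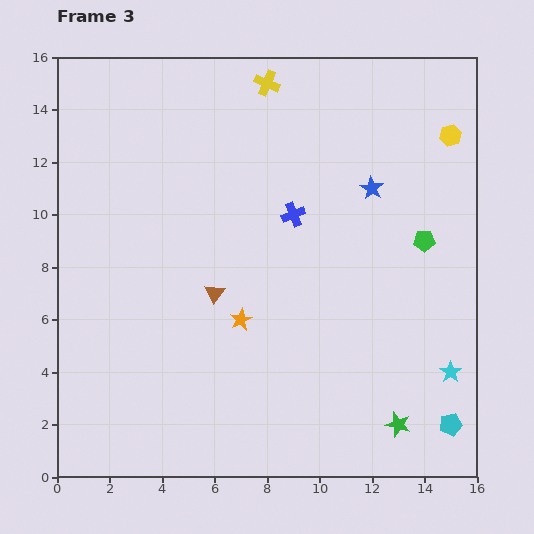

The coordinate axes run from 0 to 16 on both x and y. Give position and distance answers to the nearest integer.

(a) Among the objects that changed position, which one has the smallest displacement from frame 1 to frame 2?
the blue star

(moved 1)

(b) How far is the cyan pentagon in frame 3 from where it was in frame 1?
13

The cyan pentagon moved from (3, 6) to (15, 2), a distance of √(12² + 4²) ≈ 13.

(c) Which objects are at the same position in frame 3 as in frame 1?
the green pentagon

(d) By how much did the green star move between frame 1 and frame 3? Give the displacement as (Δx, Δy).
(10, -2)

The green star was at (3, 4) in frame 1 and (13, 2) in frame 3.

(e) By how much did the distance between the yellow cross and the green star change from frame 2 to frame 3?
+8

Distance in frame 2: 6. Distance in frame 3: 14.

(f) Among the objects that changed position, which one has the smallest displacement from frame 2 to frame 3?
the blue star

(moved 1)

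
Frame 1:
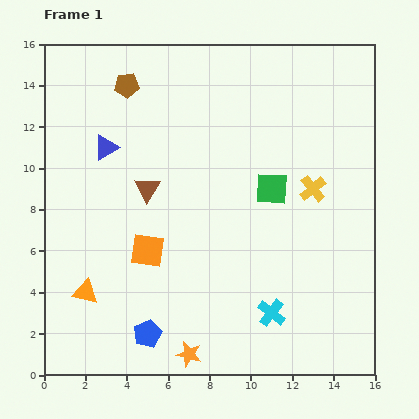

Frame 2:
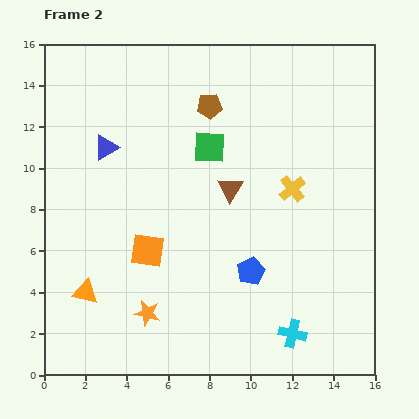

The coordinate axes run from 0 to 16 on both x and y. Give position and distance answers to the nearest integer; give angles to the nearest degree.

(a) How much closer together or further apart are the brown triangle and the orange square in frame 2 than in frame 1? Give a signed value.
+2

Distance in frame 1: 3. Distance in frame 2: 5.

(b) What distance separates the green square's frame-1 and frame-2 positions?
4

The green square moved from (11, 9) to (8, 11), a distance of √(3² + 2²) ≈ 4.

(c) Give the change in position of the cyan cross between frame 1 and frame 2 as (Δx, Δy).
(1, -1)

The cyan cross was at (11, 3) in frame 1 and (12, 2) in frame 2.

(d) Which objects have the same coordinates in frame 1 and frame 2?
the orange square, the orange triangle, the blue triangle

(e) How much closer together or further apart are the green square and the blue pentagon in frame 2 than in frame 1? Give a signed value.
-3

Distance in frame 1: 9. Distance in frame 2: 6.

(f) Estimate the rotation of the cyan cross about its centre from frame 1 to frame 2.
24° counter-clockwise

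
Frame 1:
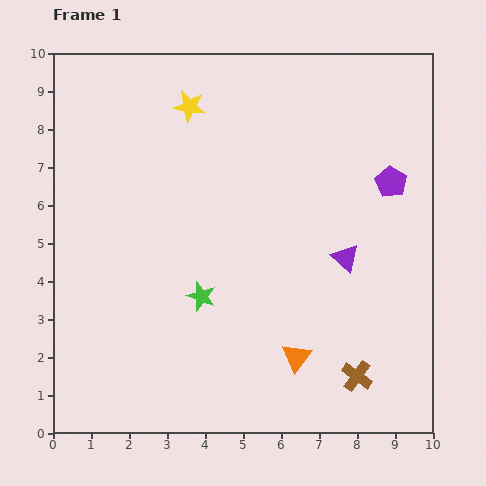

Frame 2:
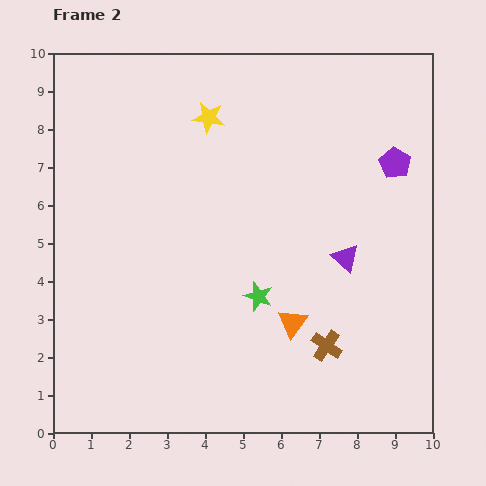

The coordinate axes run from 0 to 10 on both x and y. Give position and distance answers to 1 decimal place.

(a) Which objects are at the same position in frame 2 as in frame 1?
the purple triangle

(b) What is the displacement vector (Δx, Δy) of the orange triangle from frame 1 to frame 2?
(-0.1, 0.9)

The orange triangle was at (6.4, 2.0) in frame 1 and (6.3, 2.9) in frame 2.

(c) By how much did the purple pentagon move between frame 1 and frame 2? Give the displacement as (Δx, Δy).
(0.1, 0.5)

The purple pentagon was at (8.9, 6.6) in frame 1 and (9.0, 7.1) in frame 2.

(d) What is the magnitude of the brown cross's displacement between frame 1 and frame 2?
1.1

The brown cross moved from (8.0, 1.5) to (7.2, 2.3), a distance of √(0.8² + 0.8²) ≈ 1.1.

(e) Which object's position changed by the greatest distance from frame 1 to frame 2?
the green star

(moved 1.5; next 1.1)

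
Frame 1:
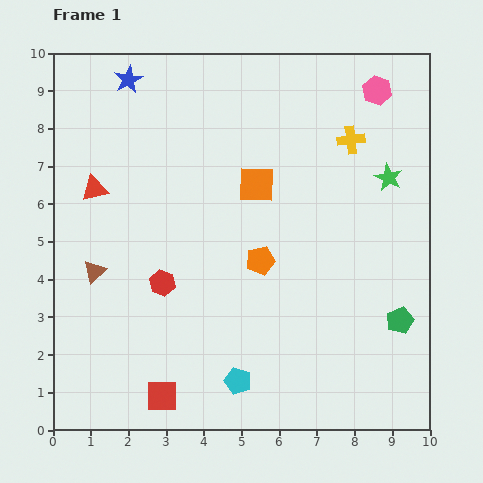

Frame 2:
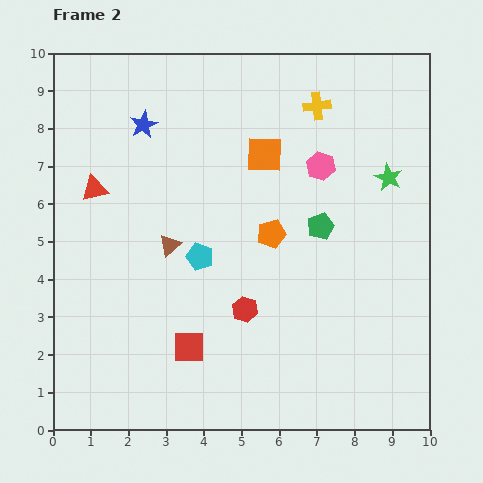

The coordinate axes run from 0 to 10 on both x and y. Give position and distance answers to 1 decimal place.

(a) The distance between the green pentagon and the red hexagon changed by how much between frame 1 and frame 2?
-3.4

Distance in frame 1: 6.4. Distance in frame 2: 3.0.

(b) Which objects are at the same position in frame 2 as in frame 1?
the green star, the red triangle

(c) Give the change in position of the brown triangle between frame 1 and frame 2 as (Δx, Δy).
(2.0, 0.7)

The brown triangle was at (1.1, 4.2) in frame 1 and (3.1, 4.9) in frame 2.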